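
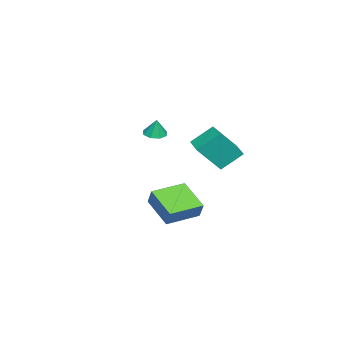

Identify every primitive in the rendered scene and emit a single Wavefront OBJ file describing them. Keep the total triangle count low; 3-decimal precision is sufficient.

v 1.763 1.832 -2.531
v 2.182 2.19 -1.556
v 2.896 3.278 -3.549
v 3.315 3.636 -2.574
v 3.325 0.484 -2.706
v 3.744 0.842 -1.731
v 4.458 1.93 -3.724
v 4.877 2.288 -2.749
v -3.66 -1.593 -0.367
v -3.151 -1.102 -0.547
v -3.44 -1.407 0.767
v -3.657 -0.873 -0.486
v -4.165 -1.066 -0.356
v -4.377 -1.568 -0.232
v -4.169 -2.085 -0.187
v -3.663 -2.314 -0.248
v -3.155 -2.12 -0.378
v -2.943 -1.619 -0.502
v -1.243 1.358 0.187
v -1.879 2.469 1.275
v -2.091 2.494 -1.469
v -2.727 3.605 -0.381
v -0.033 2.135 0.101
v -0.669 3.246 1.189
v -0.881 3.271 -1.555
v -1.517 4.382 -0.467
f 2 4 1
f 5 2 1
f 1 4 3
f 3 5 1
f 2 8 4
f 6 2 5
f 6 8 2
f 4 8 3
f 7 5 3
f 3 8 7
f 7 6 5
f 8 6 7
f 10 9 12
f 10 12 11
f 12 9 13
f 12 13 11
f 13 9 14
f 13 14 11
f 14 9 15
f 14 15 11
f 15 9 16
f 15 16 11
f 16 9 17
f 16 17 11
f 17 9 18
f 17 18 11
f 18 9 10
f 18 10 11
f 20 22 19
f 23 20 19
f 19 22 21
f 21 23 19
f 20 26 22
f 24 20 23
f 24 26 20
f 22 26 21
f 25 23 21
f 21 26 25
f 25 24 23
f 26 24 25



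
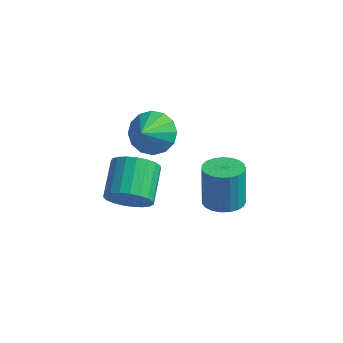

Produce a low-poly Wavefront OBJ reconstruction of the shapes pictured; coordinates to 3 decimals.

v 1.491 -0.162 -0.614
v 2.181 -0.504 -0.442
v 1.98 -0.1 1.166
v 1.289 0.242 0.994
v 2.273 -0.196 -0.508
v 2.072 0.208 1.1
v 2.229 0.119 -0.592
v 2.028 0.523 1.016
v 2.057 0.385 -0.68
v 1.856 0.789 0.928
v 1.788 0.556 -0.757
v 1.586 0.96 0.851
v 1.467 0.603 -0.809
v 1.266 1.007 0.799
v 1.15 0.518 -0.827
v 0.949 0.922 0.78
v 0.892 0.315 -0.809
v 0.691 0.719 0.799
v 0.738 0.03 -0.756
v 0.537 0.434 0.851
v 0.713 -0.288 -0.679
v 0.512 0.116 0.928
v 0.824 -0.585 -0.591
v 0.623 -0.181 1.017
v 1.049 -0.808 -0.507
v 0.848 -0.404 1.101
v 1.351 -0.92 -0.441
v 1.15 -0.516 1.167
v 1.677 -0.901 -0.405
v 1.476 -0.497 1.203
v 1.971 -0.754 -0.405
v 1.77 -0.35 1.203
v -1.395 -1.985 0.051
v -1.056 -1.564 -0.681
v -1.407 -0.173 -0.043
v -1.745 -0.595 0.689
v -1.419 -1.611 -0.778
v -1.77 -0.22 -0.14
v -1.777 -1.723 -0.732
v -2.128 -0.332 -0.094
v -2.07 -1.88 -0.55
v -2.421 -0.489 0.088
v -2.245 -2.055 -0.264
v -2.596 -0.665 0.374
v -2.274 -2.219 0.076
v -2.625 -0.828 0.714
v -2.15 -2.342 0.412
v -2.501 -0.951 1.05
v -1.896 -2.403 0.685
v -2.247 -1.012 1.323
v -1.555 -2.392 0.849
v -1.906 -1.001 1.487
v -1.186 -2.311 0.875
v -1.537 -0.92 1.513
v -0.854 -2.173 0.758
v -1.205 -0.783 1.396
v -0.615 -2.004 0.519
v -0.965 -0.613 1.157
v -0.51 -1.83 0.199
v -0.861 -0.44 0.837
v -0.559 -1.684 -0.146
v -0.91 -0.293 0.492
v -0.752 -1.59 -0.458
v -1.103 -0.199 0.18
v -2.773 3.025 -1.409
v -1.811 2.899 -1.548
v -2.767 1.995 -0.431
v -1.847 3.247 -1.181
v -2.13 3.536 -0.875
v -2.586 3.688 -0.713
v -3.092 3.662 -0.737
v -3.513 3.465 -0.941
v -3.735 3.15 -1.27
v -3.7 2.802 -1.637
v -3.416 2.513 -1.943
v -2.96 2.361 -2.106
v -2.454 2.387 -2.082
v -2.034 2.584 -1.878
f 2 1 5
f 2 5 3
f 3 5 6
f 3 6 4
f 5 1 7
f 5 7 6
f 6 7 8
f 6 8 4
f 7 1 9
f 7 9 8
f 8 9 10
f 8 10 4
f 9 1 11
f 9 11 10
f 10 11 12
f 10 12 4
f 11 1 13
f 11 13 12
f 12 13 14
f 12 14 4
f 13 1 15
f 13 15 14
f 14 15 16
f 14 16 4
f 15 1 17
f 15 17 16
f 16 17 18
f 16 18 4
f 17 1 19
f 17 19 18
f 18 19 20
f 18 20 4
f 19 1 21
f 19 21 20
f 20 21 22
f 20 22 4
f 21 1 23
f 21 23 22
f 22 23 24
f 22 24 4
f 23 1 25
f 23 25 24
f 24 25 26
f 24 26 4
f 25 1 27
f 25 27 26
f 26 27 28
f 26 28 4
f 27 1 29
f 27 29 28
f 28 29 30
f 28 30 4
f 29 1 31
f 29 31 30
f 30 31 32
f 30 32 4
f 31 1 2
f 31 2 32
f 32 2 3
f 32 3 4
f 34 33 37
f 34 37 35
f 35 37 38
f 35 38 36
f 37 33 39
f 37 39 38
f 38 39 40
f 38 40 36
f 39 33 41
f 39 41 40
f 40 41 42
f 40 42 36
f 41 33 43
f 41 43 42
f 42 43 44
f 42 44 36
f 43 33 45
f 43 45 44
f 44 45 46
f 44 46 36
f 45 33 47
f 45 47 46
f 46 47 48
f 46 48 36
f 47 33 49
f 47 49 48
f 48 49 50
f 48 50 36
f 49 33 51
f 49 51 50
f 50 51 52
f 50 52 36
f 51 33 53
f 51 53 52
f 52 53 54
f 52 54 36
f 53 33 55
f 53 55 54
f 54 55 56
f 54 56 36
f 55 33 57
f 55 57 56
f 56 57 58
f 56 58 36
f 57 33 59
f 57 59 58
f 58 59 60
f 58 60 36
f 59 33 61
f 59 61 60
f 60 61 62
f 60 62 36
f 61 33 63
f 61 63 62
f 62 63 64
f 62 64 36
f 63 33 34
f 63 34 64
f 64 34 35
f 64 35 36
f 66 65 68
f 66 68 67
f 68 65 69
f 68 69 67
f 69 65 70
f 69 70 67
f 70 65 71
f 70 71 67
f 71 65 72
f 71 72 67
f 72 65 73
f 72 73 67
f 73 65 74
f 73 74 67
f 74 65 75
f 74 75 67
f 75 65 76
f 75 76 67
f 76 65 77
f 76 77 67
f 77 65 78
f 77 78 67
f 78 65 66
f 78 66 67



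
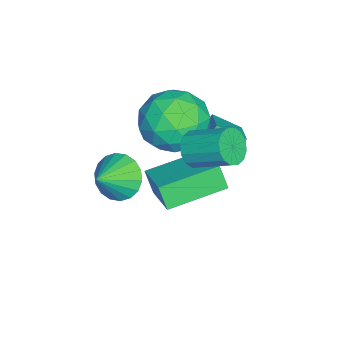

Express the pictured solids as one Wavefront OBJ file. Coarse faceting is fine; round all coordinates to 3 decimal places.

v -2.871 -0.141 0.304
v -2.79 -1.007 0.817
v -1.936 0.206 0.743
v -1.855 -0.661 1.256
v -2.445 -0.479 -0.336
v -2.364 -1.346 0.177
v -1.51 -0.133 0.103
v -1.429 -0.999 0.616
v -2.339 -0.864 -1.521
v -2.549 -1.179 -0.738
v -1.124 -0.129 -0.899
v -1.334 -0.444 -0.116
v -1.246 -2.396 -1.844
v -1.456 -2.711 -1.061
v -0.031 -1.661 -1.222
v -0.241 -1.976 -0.439
v 0.963 -2.812 1.093
v 1.396 -2.934 0.456
v 1.817 -3.188 1.747
v 1.475 -2.607 0.542
v 1.452 -2.32 0.736
v 1.332 -2.131 1.002
v 1.139 -2.077 1.285
v 0.911 -2.168 1.53
v 0.693 -2.387 1.689
v 0.529 -2.69 1.73
v 0.45 -3.017 1.644
v 0.473 -3.304 1.45
v 0.593 -3.493 1.184
v 0.786 -3.547 0.901
v 1.014 -3.456 0.656
v 1.232 -3.237 0.497
v -0.586 -1.018 1.298
v -0.056 -0.946 0.965
v 0.216 0.21 1.648
v -0.314 0.138 1.982
v -0.286 -0.79 0.794
v -0.013 0.365 1.477
v -0.596 -0.696 0.757
v -0.323 0.46 1.44
v -0.903 -0.688 0.866
v -0.631 0.468 1.549
v -1.126 -0.768 1.09
v -0.853 0.388 1.773
v -1.204 -0.915 1.37
v -0.931 0.241 2.054
v -1.116 -1.09 1.632
v -0.844 0.066 2.315
v -0.887 -1.245 1.803
v -0.614 -0.09 2.486
v -0.577 -1.34 1.84
v -0.304 -0.184 2.523
v -0.269 -1.348 1.731
v 0.003 -0.192 2.414
v -0.047 -1.268 1.507
v 0.226 -0.112 2.19
v 0.031 -1.121 1.226
v 0.304 0.035 1.91
v -2.415 -1.158 1.726
v -1.476 -0.902 1.122
v -2.244 -2.938 1.238
v -1.305 -2.682 0.634
v -1.283 -2.625 1.778
v -1.388 -1.525 2.08
v -2.332 -2.315 0.28
v -2.437 -1.215 0.582
v -1.424 -1.617 0.228
v -0.776 -1.809 1.153
v -2.944 -2.031 1.207
v -2.296 -2.223 2.132
v -1.96 -0.873 1.467
v -1.76 -2.967 0.893
v -1.746 -2.933 1.566
v -1.194 -2.783 1.21
v -1.909 -1.239 2.03
v -1.357 -1.089 1.674
v -1.243 -2.102 2.06
v -2.363 -2.751 0.686
v -1.811 -2.601 0.33
v -2.526 -1.057 1.15
v -1.974 -0.907 0.794
v -2.477 -1.738 0.3
v -1.378 -1.143 0.586
v -1.278 -2.19 0.299
v -1.881 -1.975 0.092
v -1.943 -1.328 0.269
v -0.997 -1.256 1.13
v -0.897 -2.303 0.843
v -0.884 -2.269 1.516
v -0.946 -1.622 1.693
v -0.967 -1.677 0.605
v -2.823 -1.537 1.517
v -2.723 -2.584 1.23
v -2.774 -2.218 0.667
v -2.836 -1.571 0.844
v -2.442 -1.65 2.061
v -2.342 -2.697 1.774
v -1.777 -2.512 2.091
v -1.839 -1.865 2.268
v -2.753 -2.163 1.755
f 2 4 1
f 5 2 1
f 1 4 3
f 3 5 1
f 2 8 4
f 6 2 5
f 6 8 2
f 4 8 3
f 7 5 3
f 3 8 7
f 7 6 5
f 8 6 7
f 10 12 9
f 13 10 9
f 9 12 11
f 11 13 9
f 10 16 12
f 14 10 13
f 14 16 10
f 12 16 11
f 15 13 11
f 11 16 15
f 15 14 13
f 16 14 15
f 18 17 20
f 18 20 19
f 20 17 21
f 20 21 19
f 21 17 22
f 21 22 19
f 22 17 23
f 22 23 19
f 23 17 24
f 23 24 19
f 24 17 25
f 24 25 19
f 25 17 26
f 25 26 19
f 26 17 27
f 26 27 19
f 27 17 28
f 27 28 19
f 28 17 29
f 28 29 19
f 29 17 30
f 29 30 19
f 30 17 31
f 30 31 19
f 31 17 32
f 31 32 19
f 32 17 18
f 32 18 19
f 34 33 37
f 34 37 35
f 35 37 38
f 35 38 36
f 37 33 39
f 37 39 38
f 38 39 40
f 38 40 36
f 39 33 41
f 39 41 40
f 40 41 42
f 40 42 36
f 41 33 43
f 41 43 42
f 42 43 44
f 42 44 36
f 43 33 45
f 43 45 44
f 44 45 46
f 44 46 36
f 45 33 47
f 45 47 46
f 46 47 48
f 46 48 36
f 47 33 49
f 47 49 48
f 48 49 50
f 48 50 36
f 49 33 51
f 49 51 50
f 50 51 52
f 50 52 36
f 51 33 53
f 51 53 52
f 52 53 54
f 52 54 36
f 53 33 55
f 53 55 54
f 54 55 56
f 54 56 36
f 55 33 57
f 55 57 56
f 56 57 58
f 56 58 36
f 57 33 34
f 57 34 58
f 58 34 35
f 58 35 36
f 59 96 75
f 96 70 99
f 75 99 64
f 96 99 75
f 59 75 71
f 75 64 76
f 71 76 60
f 75 76 71
f 59 71 80
f 71 60 81
f 80 81 66
f 71 81 80
f 59 80 92
f 80 66 95
f 92 95 69
f 80 95 92
f 59 92 96
f 92 69 100
f 96 100 70
f 92 100 96
f 60 76 87
f 76 64 90
f 87 90 68
f 76 90 87
f 64 99 77
f 99 70 98
f 77 98 63
f 99 98 77
f 70 100 97
f 100 69 93
f 97 93 61
f 100 93 97
f 69 95 94
f 95 66 82
f 94 82 65
f 95 82 94
f 66 81 86
f 81 60 83
f 86 83 67
f 81 83 86
f 62 88 74
f 88 68 89
f 74 89 63
f 88 89 74
f 62 74 72
f 74 63 73
f 72 73 61
f 74 73 72
f 62 72 79
f 72 61 78
f 79 78 65
f 72 78 79
f 62 79 84
f 79 65 85
f 84 85 67
f 79 85 84
f 62 84 88
f 84 67 91
f 88 91 68
f 84 91 88
f 63 89 77
f 89 68 90
f 77 90 64
f 89 90 77
f 61 73 97
f 73 63 98
f 97 98 70
f 73 98 97
f 65 78 94
f 78 61 93
f 94 93 69
f 78 93 94
f 67 85 86
f 85 65 82
f 86 82 66
f 85 82 86
f 68 91 87
f 91 67 83
f 87 83 60
f 91 83 87



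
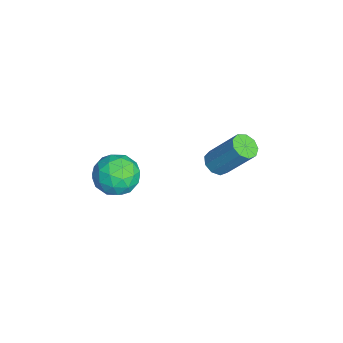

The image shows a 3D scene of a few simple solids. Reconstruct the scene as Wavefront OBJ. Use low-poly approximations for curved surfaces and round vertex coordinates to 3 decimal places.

v -0.338 -1.292 0.464
v 0.158 -1.625 -0.113
v -0.958 -2.475 0.613
v -0.462 -2.808 0.036
v -0.151 -2.586 0.774
v 0.232 -1.855 0.682
v -1.032 -2.245 -0.182
v -0.649 -1.514 -0.274
v -0.27 -2.214 -0.512
v 0.274 -2.425 0.079
v -1.074 -1.675 0.421
v -0.53 -1.886 1.012
v -0.035 -1.355 0.162
v -0.765 -2.745 0.338
v -0.582 -2.615 0.771
v -0.29 -2.811 0.433
v 0.008 -1.49 0.629
v 0.3 -1.686 0.291
v 0.118 -2.251 0.812
v -1.1 -2.414 0.209
v -0.808 -2.61 -0.129
v -0.51 -1.289 0.067
v -0.218 -1.485 -0.271
v -0.918 -1.849 -0.312
v 0.004 -1.897 -0.411
v -0.36 -2.592 -0.323
v -0.695 -2.261 -0.452
v -0.47 -1.831 -0.506
v 0.324 -2.021 -0.064
v -0.04 -2.716 0.024
v 0.142 -2.586 0.458
v 0.368 -2.156 0.403
v 0.072 -2.367 -0.298
v -0.76 -1.384 0.476
v -1.124 -2.079 0.564
v -1.168 -1.944 0.097
v -0.942 -1.514 0.042
v -0.44 -1.508 0.823
v -0.804 -2.203 0.911
v -0.33 -2.269 1.006
v -0.105 -1.839 0.952
v -0.872 -1.733 0.798
v -1.95 1.281 -0.956
v -1.702 0.877 -0.768
v -1.282 1.755 0.564
v -1.53 2.159 0.376
v -1.486 1.069 -0.963
v -1.066 1.948 0.369
v -1.487 1.361 -1.155
v -1.067 2.239 0.178
v -1.704 1.615 -1.254
v -1.285 2.493 0.079
v -2.037 1.712 -1.213
v -1.618 2.591 0.119
v -2.329 1.608 -1.053
v -1.909 2.487 0.28
v -2.443 1.351 -0.847
v -2.024 2.229 0.485
v -2.326 1.06 -0.692
v -1.907 1.939 0.64
v -2.034 0.873 -0.661
v -1.614 1.752 0.671
f 1 38 17
f 38 12 41
f 17 41 6
f 38 41 17
f 1 17 13
f 17 6 18
f 13 18 2
f 17 18 13
f 1 13 22
f 13 2 23
f 22 23 8
f 13 23 22
f 1 22 34
f 22 8 37
f 34 37 11
f 22 37 34
f 1 34 38
f 34 11 42
f 38 42 12
f 34 42 38
f 2 18 29
f 18 6 32
f 29 32 10
f 18 32 29
f 6 41 19
f 41 12 40
f 19 40 5
f 41 40 19
f 12 42 39
f 42 11 35
f 39 35 3
f 42 35 39
f 11 37 36
f 37 8 24
f 36 24 7
f 37 24 36
f 8 23 28
f 23 2 25
f 28 25 9
f 23 25 28
f 4 30 16
f 30 10 31
f 16 31 5
f 30 31 16
f 4 16 14
f 16 5 15
f 14 15 3
f 16 15 14
f 4 14 21
f 14 3 20
f 21 20 7
f 14 20 21
f 4 21 26
f 21 7 27
f 26 27 9
f 21 27 26
f 4 26 30
f 26 9 33
f 30 33 10
f 26 33 30
f 5 31 19
f 31 10 32
f 19 32 6
f 31 32 19
f 3 15 39
f 15 5 40
f 39 40 12
f 15 40 39
f 7 20 36
f 20 3 35
f 36 35 11
f 20 35 36
f 9 27 28
f 27 7 24
f 28 24 8
f 27 24 28
f 10 33 29
f 33 9 25
f 29 25 2
f 33 25 29
f 44 43 47
f 44 47 45
f 45 47 48
f 45 48 46
f 47 43 49
f 47 49 48
f 48 49 50
f 48 50 46
f 49 43 51
f 49 51 50
f 50 51 52
f 50 52 46
f 51 43 53
f 51 53 52
f 52 53 54
f 52 54 46
f 53 43 55
f 53 55 54
f 54 55 56
f 54 56 46
f 55 43 57
f 55 57 56
f 56 57 58
f 56 58 46
f 57 43 59
f 57 59 58
f 58 59 60
f 58 60 46
f 59 43 61
f 59 61 60
f 60 61 62
f 60 62 46
f 61 43 44
f 61 44 62
f 62 44 45
f 62 45 46



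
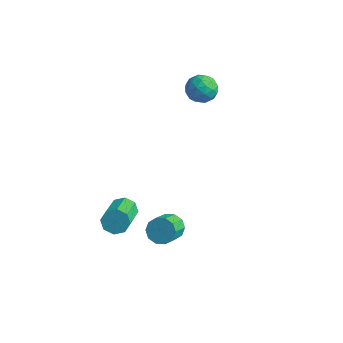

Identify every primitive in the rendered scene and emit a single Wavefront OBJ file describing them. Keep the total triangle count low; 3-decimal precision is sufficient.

v -1.086 -1.768 -2.979
v -0.574 -1.739 -3.395
v 0.377 -3.323 -2.337
v -0.134 -3.352 -1.921
v -0.515 -1.436 -2.995
v 0.436 -3.02 -1.937
v -0.791 -1.328 -2.586
v 0.161 -2.912 -1.527
v -1.239 -1.477 -2.407
v -0.287 -3.062 -1.348
v -1.597 -1.797 -2.563
v -0.646 -3.381 -1.505
v -1.656 -2.1 -2.963
v -0.705 -3.684 -1.905
v -1.381 -2.208 -3.373
v -0.429 -3.792 -2.314
v -0.933 -2.058 -3.552
v 0.019 -3.643 -2.493
v -0.819 3.211 3.099
v -0.18 3.327 2.651
v -0.48 1.993 3.269
v 0.159 2.109 2.821
v 0.108 2.448 3.531
v -0.101 3.201 3.426
v -0.559 2.119 2.494
v -0.768 2.872 2.389
v -0.019 2.652 2.277
v 0.393 2.855 2.918
v -1.053 2.465 3.002
v -0.641 2.668 3.643
v -0.529 3.376 2.86
v -0.131 1.944 3.06
v -0.16 2.144 3.477
v 0.215 2.212 3.214
v -0.483 3.302 3.316
v -0.108 3.37 3.052
v 0.062 2.854 3.569
v -0.552 1.95 2.868
v -0.177 2.018 2.604
v -0.875 3.108 2.706
v -0.5 3.176 2.443
v -0.722 2.466 2.351
v -0.059 3.047 2.377
v 0.14 2.331 2.477
v -0.282 2.337 2.285
v -0.405 2.779 2.223
v 0.183 3.167 2.754
v 0.382 2.451 2.853
v 0.353 2.651 3.271
v 0.229 3.093 3.209
v 0.277 2.77 2.534
v -1.042 2.869 3.067
v -0.843 2.153 3.166
v -0.889 2.227 2.711
v -1.013 2.669 2.649
v -0.8 2.989 3.443
v -0.601 2.273 3.543
v -0.255 2.541 3.697
v -0.378 2.983 3.635
v -0.937 2.55 3.386
v 1.955 -2.203 -1.79
v 2.551 -1.923 -1.667
v 2.86 -2.896 -0.946
v 2.265 -3.177 -1.07
v 2.286 -1.792 -1.377
v 2.595 -2.766 -0.656
v 1.894 -1.819 -1.245
v 2.204 -2.792 -0.524
v 1.526 -1.992 -1.321
v 1.835 -2.966 -0.6
v 1.322 -2.246 -1.577
v 1.631 -3.22 -0.856
v 1.36 -2.484 -1.914
v 1.669 -3.457 -1.193
v 1.625 -2.614 -2.204
v 1.934 -3.588 -1.483
v 2.016 -2.588 -2.336
v 2.326 -3.561 -1.615
v 2.385 -2.414 -2.26
v 2.694 -3.388 -1.539
v 2.589 -2.16 -2.004
v 2.898 -3.134 -1.283
f 2 1 5
f 2 5 3
f 3 5 6
f 3 6 4
f 5 1 7
f 5 7 6
f 6 7 8
f 6 8 4
f 7 1 9
f 7 9 8
f 8 9 10
f 8 10 4
f 9 1 11
f 9 11 10
f 10 11 12
f 10 12 4
f 11 1 13
f 11 13 12
f 12 13 14
f 12 14 4
f 13 1 15
f 13 15 14
f 14 15 16
f 14 16 4
f 15 1 17
f 15 17 16
f 16 17 18
f 16 18 4
f 17 1 2
f 17 2 18
f 18 2 3
f 18 3 4
f 19 56 35
f 56 30 59
f 35 59 24
f 56 59 35
f 19 35 31
f 35 24 36
f 31 36 20
f 35 36 31
f 19 31 40
f 31 20 41
f 40 41 26
f 31 41 40
f 19 40 52
f 40 26 55
f 52 55 29
f 40 55 52
f 19 52 56
f 52 29 60
f 56 60 30
f 52 60 56
f 20 36 47
f 36 24 50
f 47 50 28
f 36 50 47
f 24 59 37
f 59 30 58
f 37 58 23
f 59 58 37
f 30 60 57
f 60 29 53
f 57 53 21
f 60 53 57
f 29 55 54
f 55 26 42
f 54 42 25
f 55 42 54
f 26 41 46
f 41 20 43
f 46 43 27
f 41 43 46
f 22 48 34
f 48 28 49
f 34 49 23
f 48 49 34
f 22 34 32
f 34 23 33
f 32 33 21
f 34 33 32
f 22 32 39
f 32 21 38
f 39 38 25
f 32 38 39
f 22 39 44
f 39 25 45
f 44 45 27
f 39 45 44
f 22 44 48
f 44 27 51
f 48 51 28
f 44 51 48
f 23 49 37
f 49 28 50
f 37 50 24
f 49 50 37
f 21 33 57
f 33 23 58
f 57 58 30
f 33 58 57
f 25 38 54
f 38 21 53
f 54 53 29
f 38 53 54
f 27 45 46
f 45 25 42
f 46 42 26
f 45 42 46
f 28 51 47
f 51 27 43
f 47 43 20
f 51 43 47
f 62 61 65
f 62 65 63
f 63 65 66
f 63 66 64
f 65 61 67
f 65 67 66
f 66 67 68
f 66 68 64
f 67 61 69
f 67 69 68
f 68 69 70
f 68 70 64
f 69 61 71
f 69 71 70
f 70 71 72
f 70 72 64
f 71 61 73
f 71 73 72
f 72 73 74
f 72 74 64
f 73 61 75
f 73 75 74
f 74 75 76
f 74 76 64
f 75 61 77
f 75 77 76
f 76 77 78
f 76 78 64
f 77 61 79
f 77 79 78
f 78 79 80
f 78 80 64
f 79 61 81
f 79 81 80
f 80 81 82
f 80 82 64
f 81 61 62
f 81 62 82
f 82 62 63
f 82 63 64



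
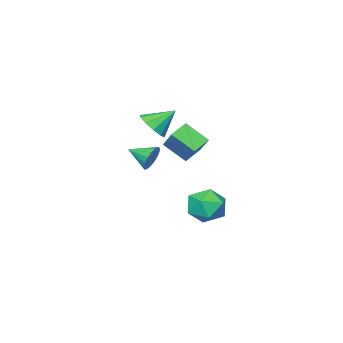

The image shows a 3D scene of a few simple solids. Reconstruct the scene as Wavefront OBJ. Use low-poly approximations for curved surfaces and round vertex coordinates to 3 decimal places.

v -2.36 -3.3 0.368
v -1.857 -3.327 -0.317
v -1.82 -4.56 0.812
v -1.633 -3.132 -0.039
v -1.575 -2.977 0.333
v -1.697 -2.895 0.712
v -1.971 -2.906 1.013
v -2.334 -3.008 1.166
v -2.703 -3.177 1.136
v -2.993 -3.374 0.93
v -3.139 -3.554 0.596
v -3.106 -3.676 0.209
v -2.902 -3.712 -0.141
v -2.574 -3.654 -0.375
v -2.197 -3.515 -0.438
v -0.606 0.537 3.692
v 0.088 1.89 4.944
v -1.098 1.663 2.748
v -0.405 3.016 4
v 0.345 0.524 3.18
v 1.038 1.877 4.432
v -0.148 1.65 2.236
v 0.546 3.003 3.488
v -4.652 -0.091 -2.264
v -3.723 0.689 -2.061
v -3.377 -1.409 -3.039
v -2.448 -0.629 -2.836
v -3.019 -1.165 -1.888
v -3.807 -0.351 -1.409
v -3.293 -0.369 -3.691
v -4.081 0.445 -3.212
v -2.883 0.517 -2.943
v -2.713 0.025 -1.828
v -4.387 -0.745 -3.272
v -4.217 -1.237 -2.157
v -2.833 -3.788 2.457
v -2.205 -3.017 2.563
v -3.867 -3.092 3.523
v -2.593 -2.886 2.1
v -3.072 -3.099 1.774
v -3.46 -3.575 1.709
v -3.609 -4.133 1.929
v -3.461 -4.559 2.352
v -3.073 -4.691 2.814
v -2.594 -4.478 3.141
v -2.205 -4.002 3.206
v -2.057 -3.444 2.986
f 2 1 4
f 2 4 3
f 4 1 5
f 4 5 3
f 5 1 6
f 5 6 3
f 6 1 7
f 6 7 3
f 7 1 8
f 7 8 3
f 8 1 9
f 8 9 3
f 9 1 10
f 9 10 3
f 10 1 11
f 10 11 3
f 11 1 12
f 11 12 3
f 12 1 13
f 12 13 3
f 13 1 14
f 13 14 3
f 14 1 15
f 14 15 3
f 15 1 2
f 15 2 3
f 17 19 16
f 20 17 16
f 16 19 18
f 18 20 16
f 17 23 19
f 21 17 20
f 21 23 17
f 19 23 18
f 22 20 18
f 18 23 22
f 22 21 20
f 23 21 22
f 24 35 29
f 24 29 25
f 24 25 31
f 24 31 34
f 24 34 35
f 25 29 33
f 29 35 28
f 35 34 26
f 34 31 30
f 31 25 32
f 27 33 28
f 27 28 26
f 27 26 30
f 27 30 32
f 27 32 33
f 28 33 29
f 26 28 35
f 30 26 34
f 32 30 31
f 33 32 25
f 37 36 39
f 37 39 38
f 39 36 40
f 39 40 38
f 40 36 41
f 40 41 38
f 41 36 42
f 41 42 38
f 42 36 43
f 42 43 38
f 43 36 44
f 43 44 38
f 44 36 45
f 44 45 38
f 45 36 46
f 45 46 38
f 46 36 47
f 46 47 38
f 47 36 37
f 47 37 38



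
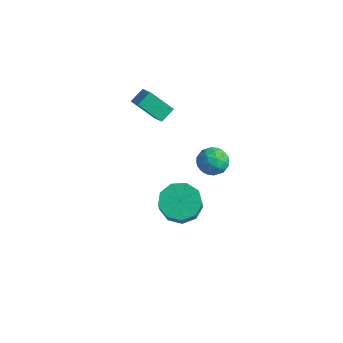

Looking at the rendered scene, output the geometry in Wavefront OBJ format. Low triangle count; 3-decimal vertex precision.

v 1.238 -1.364 -2.447
v 2.211 -1.282 -2.931
v 3.115 -2.254 -1.277
v 2.142 -2.336 -0.793
v 2.085 -0.681 -2.508
v 2.989 -1.653 -0.855
v 1.563 -0.399 -2.057
v 2.466 -1.371 -0.404
v 0.888 -0.569 -1.788
v 1.792 -1.541 -0.135
v 0.378 -1.111 -1.827
v 1.281 -2.083 -0.174
v 0.27 -1.771 -2.156
v 1.173 -2.743 -0.503
v 0.615 -2.241 -2.621
v 1.519 -3.213 -0.968
v 1.252 -2.3 -3.004
v 2.155 -3.272 -1.351
v 1.882 -1.922 -3.127
v 2.786 -2.894 -1.473
v -1.932 -1.651 3.954
v -1.015 -2.034 4.513
v -1.901 -0.861 4.444
v -0.984 -1.244 5.003
v -0.976 -0.996 2.837
v -0.059 -1.379 3.396
v -0.945 -0.206 3.327
v -0.028 -0.589 3.886
v 2.884 -1.647 3.055
v 3.39 -1.074 3.405
v 3.97 -2.326 2.595
v 4.476 -1.753 2.945
v 4.031 -2.275 3.432
v 3.359 -1.855 3.716
v 4.001 -1.545 2.284
v 3.329 -1.125 2.568
v 4.08 -1.011 2.929
v 4.099 -1.462 3.639
v 3.261 -1.938 2.361
v 3.28 -2.389 3.071
v 3.041 -1.301 3.27
v 4.319 -2.099 2.73
v 4.057 -2.406 3.016
v 4.354 -2.069 3.222
v 3.024 -1.76 3.453
v 3.321 -1.423 3.659
v 3.698 -2.129 3.675
v 4.039 -1.977 2.341
v 4.336 -1.64 2.547
v 3.006 -1.331 2.778
v 3.303 -0.994 2.984
v 3.662 -1.271 2.325
v 3.745 -0.927 3.196
v 4.383 -1.326 2.926
v 4.104 -1.204 2.537
v 3.709 -0.957 2.704
v 3.756 -1.192 3.614
v 4.394 -1.591 3.343
v 4.133 -1.898 3.629
v 3.738 -1.651 3.796
v 4.162 -1.155 3.333
v 2.966 -1.809 2.657
v 3.604 -2.208 2.386
v 3.622 -1.749 2.204
v 3.227 -1.502 2.371
v 2.977 -2.074 3.074
v 3.615 -2.473 2.804
v 3.651 -2.443 3.296
v 3.256 -2.196 3.463
v 3.198 -2.245 2.667
f 2 1 5
f 2 5 3
f 3 5 6
f 3 6 4
f 5 1 7
f 5 7 6
f 6 7 8
f 6 8 4
f 7 1 9
f 7 9 8
f 8 9 10
f 8 10 4
f 9 1 11
f 9 11 10
f 10 11 12
f 10 12 4
f 11 1 13
f 11 13 12
f 12 13 14
f 12 14 4
f 13 1 15
f 13 15 14
f 14 15 16
f 14 16 4
f 15 1 17
f 15 17 16
f 16 17 18
f 16 18 4
f 17 1 19
f 17 19 18
f 18 19 20
f 18 20 4
f 19 1 2
f 19 2 20
f 20 2 3
f 20 3 4
f 22 24 21
f 25 22 21
f 21 24 23
f 23 25 21
f 22 28 24
f 26 22 25
f 26 28 22
f 24 28 23
f 27 25 23
f 23 28 27
f 27 26 25
f 28 26 27
f 29 66 45
f 66 40 69
f 45 69 34
f 66 69 45
f 29 45 41
f 45 34 46
f 41 46 30
f 45 46 41
f 29 41 50
f 41 30 51
f 50 51 36
f 41 51 50
f 29 50 62
f 50 36 65
f 62 65 39
f 50 65 62
f 29 62 66
f 62 39 70
f 66 70 40
f 62 70 66
f 30 46 57
f 46 34 60
f 57 60 38
f 46 60 57
f 34 69 47
f 69 40 68
f 47 68 33
f 69 68 47
f 40 70 67
f 70 39 63
f 67 63 31
f 70 63 67
f 39 65 64
f 65 36 52
f 64 52 35
f 65 52 64
f 36 51 56
f 51 30 53
f 56 53 37
f 51 53 56
f 32 58 44
f 58 38 59
f 44 59 33
f 58 59 44
f 32 44 42
f 44 33 43
f 42 43 31
f 44 43 42
f 32 42 49
f 42 31 48
f 49 48 35
f 42 48 49
f 32 49 54
f 49 35 55
f 54 55 37
f 49 55 54
f 32 54 58
f 54 37 61
f 58 61 38
f 54 61 58
f 33 59 47
f 59 38 60
f 47 60 34
f 59 60 47
f 31 43 67
f 43 33 68
f 67 68 40
f 43 68 67
f 35 48 64
f 48 31 63
f 64 63 39
f 48 63 64
f 37 55 56
f 55 35 52
f 56 52 36
f 55 52 56
f 38 61 57
f 61 37 53
f 57 53 30
f 61 53 57



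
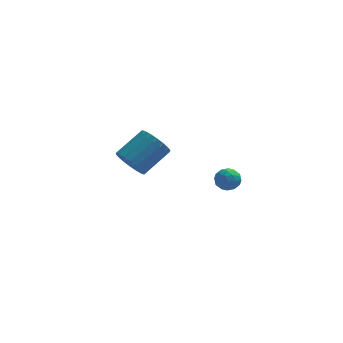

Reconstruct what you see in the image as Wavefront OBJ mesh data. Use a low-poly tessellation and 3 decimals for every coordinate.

v -4.597 3.156 0.73
v -4.046 3.29 -0.093
v -2.711 4.299 0.966
v -3.263 4.164 1.79
v -4.313 3.646 -0.094
v -2.979 4.654 0.965
v -4.637 3.904 0.068
v -3.303 4.913 1.127
v -4.954 4.014 0.362
v -3.619 5.023 1.421
v -5.199 3.954 0.728
v -3.864 4.963 1.787
v -5.325 3.736 1.095
v -3.991 4.745 2.154
v -5.307 3.403 1.39
v -3.973 4.412 2.449
v -5.149 3.021 1.554
v -3.814 4.03 2.613
v -4.881 2.666 1.555
v -3.547 3.674 2.614
v -4.557 2.407 1.393
v -3.223 3.416 2.452
v -4.241 2.297 1.099
v -2.906 3.306 2.158
v -3.996 2.357 0.733
v -2.661 3.366 1.792
v -3.869 2.575 0.366
v -2.535 3.584 1.425
v -3.887 2.908 0.071
v -2.553 3.917 1.13
v -0.471 -2.558 3.655
v -0.091 -2.032 3.408
v 0.291 -3.288 3.272
v 0.671 -2.762 3.025
v 0.61 -2.855 3.71
v 0.139 -2.403 3.947
v 0.061 -2.917 2.733
v -0.41 -2.465 2.97
v 0.237 -2.254 2.838
v 0.577 -2.216 3.442
v -0.377 -3.104 3.238
v -0.037 -3.066 3.842
v -0.348 -2.231 3.565
v 0.548 -3.089 3.115
v 0.512 -3.144 3.518
v 0.736 -2.835 3.373
v -0.213 -2.449 3.882
v 0.011 -2.14 3.736
v 0.423 -2.624 3.914
v 0.189 -3.18 2.944
v 0.413 -2.871 2.798
v -0.536 -2.485 3.307
v -0.312 -2.176 3.162
v -0.223 -2.696 2.766
v 0.068 -2.052 3.085
v 0.516 -2.482 2.86
v 0.158 -2.572 2.688
v -0.119 -2.307 2.827
v 0.268 -2.03 3.44
v 0.716 -2.459 3.215
v 0.68 -2.513 3.618
v 0.404 -2.248 3.757
v 0.461 -2.16 3.105
v -0.516 -2.861 3.465
v -0.068 -3.29 3.24
v -0.204 -3.072 2.923
v -0.48 -2.807 3.062
v -0.316 -2.838 3.82
v 0.132 -3.268 3.595
v 0.319 -3.013 3.853
v 0.042 -2.748 3.992
v -0.261 -3.16 3.575
f 2 1 5
f 2 5 3
f 3 5 6
f 3 6 4
f 5 1 7
f 5 7 6
f 6 7 8
f 6 8 4
f 7 1 9
f 7 9 8
f 8 9 10
f 8 10 4
f 9 1 11
f 9 11 10
f 10 11 12
f 10 12 4
f 11 1 13
f 11 13 12
f 12 13 14
f 12 14 4
f 13 1 15
f 13 15 14
f 14 15 16
f 14 16 4
f 15 1 17
f 15 17 16
f 16 17 18
f 16 18 4
f 17 1 19
f 17 19 18
f 18 19 20
f 18 20 4
f 19 1 21
f 19 21 20
f 20 21 22
f 20 22 4
f 21 1 23
f 21 23 22
f 22 23 24
f 22 24 4
f 23 1 25
f 23 25 24
f 24 25 26
f 24 26 4
f 25 1 27
f 25 27 26
f 26 27 28
f 26 28 4
f 27 1 29
f 27 29 28
f 28 29 30
f 28 30 4
f 29 1 2
f 29 2 30
f 30 2 3
f 30 3 4
f 31 68 47
f 68 42 71
f 47 71 36
f 68 71 47
f 31 47 43
f 47 36 48
f 43 48 32
f 47 48 43
f 31 43 52
f 43 32 53
f 52 53 38
f 43 53 52
f 31 52 64
f 52 38 67
f 64 67 41
f 52 67 64
f 31 64 68
f 64 41 72
f 68 72 42
f 64 72 68
f 32 48 59
f 48 36 62
f 59 62 40
f 48 62 59
f 36 71 49
f 71 42 70
f 49 70 35
f 71 70 49
f 42 72 69
f 72 41 65
f 69 65 33
f 72 65 69
f 41 67 66
f 67 38 54
f 66 54 37
f 67 54 66
f 38 53 58
f 53 32 55
f 58 55 39
f 53 55 58
f 34 60 46
f 60 40 61
f 46 61 35
f 60 61 46
f 34 46 44
f 46 35 45
f 44 45 33
f 46 45 44
f 34 44 51
f 44 33 50
f 51 50 37
f 44 50 51
f 34 51 56
f 51 37 57
f 56 57 39
f 51 57 56
f 34 56 60
f 56 39 63
f 60 63 40
f 56 63 60
f 35 61 49
f 61 40 62
f 49 62 36
f 61 62 49
f 33 45 69
f 45 35 70
f 69 70 42
f 45 70 69
f 37 50 66
f 50 33 65
f 66 65 41
f 50 65 66
f 39 57 58
f 57 37 54
f 58 54 38
f 57 54 58
f 40 63 59
f 63 39 55
f 59 55 32
f 63 55 59



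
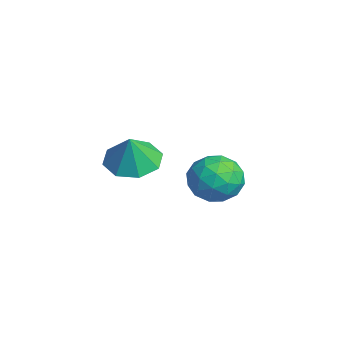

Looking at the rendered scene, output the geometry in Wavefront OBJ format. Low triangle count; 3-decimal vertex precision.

v -0.316 -1.944 0.486
v 0.373 -1.262 0.343
v 0.116 -2.136 1.654
v -0.261 -0.976 0.625
v -0.927 -1.257 0.825
v -1.235 -1.941 0.826
v -1.005 -2.627 0.629
v -0.371 -2.913 0.347
v 0.295 -2.631 0.147
v 0.603 -1.947 0.146
v -3.613 2.059 -3.425
v -2.931 2.534 -2.749
v -3.669 0.666 -2.391
v -2.987 1.141 -1.715
v -3.986 1.517 -1.82
v -3.951 2.377 -2.459
v -2.649 0.823 -2.681
v -2.614 1.683 -3.32
v -2.334 1.77 -2.289
v -3.161 2.199 -1.756
v -3.439 1.001 -3.384
v -4.266 1.43 -2.851
v -3.267 2.418 -3.178
v -3.333 0.782 -1.962
v -3.92 1.002 -2.024
v -3.519 1.281 -1.626
v -3.867 2.326 -3.007
v -3.466 2.606 -2.61
v -4.086 2.008 -2.063
v -3.134 0.594 -2.53
v -2.733 0.874 -2.133
v -3.081 1.919 -3.514
v -2.68 2.198 -3.116
v -2.514 1.192 -3.077
v -2.515 2.249 -2.51
v -2.548 1.43 -1.902
v -2.35 1.243 -2.47
v -2.329 1.749 -2.846
v -3.001 2.501 -2.197
v -3.034 1.682 -1.589
v -3.621 1.903 -1.651
v -3.601 2.409 -2.026
v -2.651 2.052 -1.926
v -3.566 1.518 -3.551
v -3.599 0.699 -2.943
v -2.999 0.791 -3.114
v -2.979 1.297 -3.489
v -4.052 1.77 -3.238
v -4.085 0.951 -2.63
v -4.271 1.451 -2.294
v -4.25 1.957 -2.67
v -3.949 1.148 -3.214
f 2 1 4
f 2 4 3
f 4 1 5
f 4 5 3
f 5 1 6
f 5 6 3
f 6 1 7
f 6 7 3
f 7 1 8
f 7 8 3
f 8 1 9
f 8 9 3
f 9 1 10
f 9 10 3
f 10 1 2
f 10 2 3
f 11 48 27
f 48 22 51
f 27 51 16
f 48 51 27
f 11 27 23
f 27 16 28
f 23 28 12
f 27 28 23
f 11 23 32
f 23 12 33
f 32 33 18
f 23 33 32
f 11 32 44
f 32 18 47
f 44 47 21
f 32 47 44
f 11 44 48
f 44 21 52
f 48 52 22
f 44 52 48
f 12 28 39
f 28 16 42
f 39 42 20
f 28 42 39
f 16 51 29
f 51 22 50
f 29 50 15
f 51 50 29
f 22 52 49
f 52 21 45
f 49 45 13
f 52 45 49
f 21 47 46
f 47 18 34
f 46 34 17
f 47 34 46
f 18 33 38
f 33 12 35
f 38 35 19
f 33 35 38
f 14 40 26
f 40 20 41
f 26 41 15
f 40 41 26
f 14 26 24
f 26 15 25
f 24 25 13
f 26 25 24
f 14 24 31
f 24 13 30
f 31 30 17
f 24 30 31
f 14 31 36
f 31 17 37
f 36 37 19
f 31 37 36
f 14 36 40
f 36 19 43
f 40 43 20
f 36 43 40
f 15 41 29
f 41 20 42
f 29 42 16
f 41 42 29
f 13 25 49
f 25 15 50
f 49 50 22
f 25 50 49
f 17 30 46
f 30 13 45
f 46 45 21
f 30 45 46
f 19 37 38
f 37 17 34
f 38 34 18
f 37 34 38
f 20 43 39
f 43 19 35
f 39 35 12
f 43 35 39



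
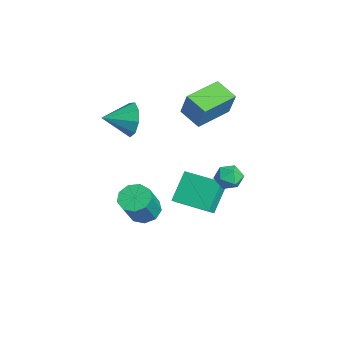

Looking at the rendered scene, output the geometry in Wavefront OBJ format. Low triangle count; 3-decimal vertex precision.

v 2.13 -2.062 -1.351
v 2.854 -2.193 -1.797
v 3.714 -2.829 -0.215
v 2.99 -2.698 0.231
v 2.85 -1.648 -1.576
v 3.709 -2.284 0.007
v 2.509 -1.297 -1.249
v 3.369 -1.932 0.333
v 1.991 -1.304 -0.971
v 2.851 -1.939 0.612
v 1.538 -1.665 -0.87
v 2.398 -2.301 0.712
v 1.362 -2.213 -0.995
v 2.222 -2.849 0.588
v 1.546 -2.69 -1.286
v 2.406 -3.326 0.297
v 2.003 -2.873 -1.608
v 2.863 -3.509 -0.025
v 2.519 -2.677 -1.81
v 3.379 -3.313 -0.227
v -1.151 -2.038 2.922
v -0.695 -1.754 3.847
v -1.029 -3.522 3.318
v -1.421 -1.792 3.927
v -2.021 -1.945 3.537
v -2.214 -2.142 2.859
v -1.909 -2.291 2.211
v -1.25 -2.321 1.895
v -0.544 -2.219 2.059
v -0.122 -2.033 2.627
v -0.182 -1.849 3.333
v 1.809 2.434 0.942
v 2.412 2.759 0.551
v 1.988 1.341 0.309
v 2.591 1.666 -0.082
v 2.657 1.514 0.689
v 2.546 2.19 1.08
v 1.854 1.91 -0.22
v 1.743 2.586 0.171
v 2.44 2.435 -0.167
v 2.936 2.19 0.395
v 1.464 1.91 0.465
v 1.96 1.665 1.027
v -2.838 1.261 -2.707
v -2.283 0.865 -2.104
v -1.532 2.886 -2.844
v -0.977 2.491 -2.24
v -1.903 0.389 -4.14
v -1.348 -0.006 -3.536
v -0.597 2.015 -4.276
v -0.042 1.619 -3.673
v -3.017 0.808 1.914
v -2.381 0.988 3.404
v -4.051 2.611 2.136
v -3.415 2.791 3.626
v -1.945 1.489 1.374
v -1.309 1.669 2.864
v -2.979 3.292 1.596
v -2.343 3.472 3.086
f 2 1 5
f 2 5 3
f 3 5 6
f 3 6 4
f 5 1 7
f 5 7 6
f 6 7 8
f 6 8 4
f 7 1 9
f 7 9 8
f 8 9 10
f 8 10 4
f 9 1 11
f 9 11 10
f 10 11 12
f 10 12 4
f 11 1 13
f 11 13 12
f 12 13 14
f 12 14 4
f 13 1 15
f 13 15 14
f 14 15 16
f 14 16 4
f 15 1 17
f 15 17 16
f 16 17 18
f 16 18 4
f 17 1 19
f 17 19 18
f 18 19 20
f 18 20 4
f 19 1 2
f 19 2 20
f 20 2 3
f 20 3 4
f 22 21 24
f 22 24 23
f 24 21 25
f 24 25 23
f 25 21 26
f 25 26 23
f 26 21 27
f 26 27 23
f 27 21 28
f 27 28 23
f 28 21 29
f 28 29 23
f 29 21 30
f 29 30 23
f 30 21 31
f 30 31 23
f 31 21 22
f 31 22 23
f 32 43 37
f 32 37 33
f 32 33 39
f 32 39 42
f 32 42 43
f 33 37 41
f 37 43 36
f 43 42 34
f 42 39 38
f 39 33 40
f 35 41 36
f 35 36 34
f 35 34 38
f 35 38 40
f 35 40 41
f 36 41 37
f 34 36 43
f 38 34 42
f 40 38 39
f 41 40 33
f 45 47 44
f 48 45 44
f 44 47 46
f 46 48 44
f 45 51 47
f 49 45 48
f 49 51 45
f 47 51 46
f 50 48 46
f 46 51 50
f 50 49 48
f 51 49 50
f 53 55 52
f 56 53 52
f 52 55 54
f 54 56 52
f 53 59 55
f 57 53 56
f 57 59 53
f 55 59 54
f 58 56 54
f 54 59 58
f 58 57 56
f 59 57 58



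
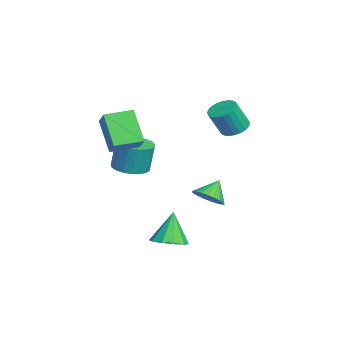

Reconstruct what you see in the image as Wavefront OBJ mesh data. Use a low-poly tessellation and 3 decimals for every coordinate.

v 2.076 -0.413 -4.207
v 2.75 0.339 -4.061
v 1.364 -0.127 -2.393
v 2.227 0.591 -4.306
v 1.647 0.46 -4.513
v 1.23 -0.005 -4.604
v 1.137 -0.625 -4.543
v 1.403 -1.165 -4.353
v 1.926 -1.417 -4.108
v 2.506 -1.286 -3.901
v 2.923 -0.821 -3.81
v 3.016 -0.201 -3.871
v -3.969 -2.082 -1.544
v -2.899 -2.08 -1.555
v -2.881 -1.796 0.253
v -3.951 -1.798 0.264
v -2.993 -1.65 -1.621
v -2.975 -1.366 0.186
v -3.256 -1.295 -1.675
v -3.238 -1.011 0.133
v -3.642 -1.076 -1.705
v -3.624 -0.792 0.102
v -4.084 -1.031 -1.708
v -4.067 -0.747 0.1
v -4.507 -1.168 -1.682
v -4.489 -0.884 0.125
v -4.837 -1.463 -1.633
v -4.819 -1.178 0.175
v -5.016 -1.865 -1.568
v -4.999 -1.58 0.24
v -5.015 -2.304 -1.499
v -4.997 -2.02 0.309
v -4.832 -2.705 -1.437
v -4.815 -2.421 0.37
v -4.5 -2.999 -1.395
v -4.483 -2.714 0.413
v -4.077 -3.134 -1.377
v -4.059 -2.849 0.43
v -3.635 -3.087 -1.389
v -3.617 -2.802 0.419
v -3.25 -2.866 -1.427
v -3.233 -2.582 0.38
v -2.99 -2.51 -1.486
v -2.972 -2.226 0.322
v -2.304 3.373 2.007
v -1.486 3.598 1.948
v -1.179 2.871 3.454
v -1.996 2.647 3.513
v -1.615 3.862 2.102
v -1.307 3.135 3.608
v -1.848 4.052 2.241
v -1.541 3.325 3.747
v -2.151 4.138 2.345
v -1.844 3.412 3.851
v -2.478 4.108 2.397
v -2.17 3.382 3.903
v -2.777 3.966 2.39
v -2.47 3.24 3.896
v -3.005 3.734 2.324
v -2.697 3.008 3.83
v -3.126 3.447 2.21
v -2.818 2.721 3.716
v -3.121 3.149 2.066
v -2.814 2.422 3.572
v -2.993 2.885 1.912
v -2.685 2.158 3.418
v -2.759 2.695 1.773
v -2.452 1.968 3.279
v -2.456 2.608 1.669
v -2.149 1.882 3.175
v -2.13 2.638 1.617
v -1.822 1.912 3.123
v -1.83 2.78 1.624
v -1.523 2.054 3.13
v -1.603 3.012 1.69
v -1.295 2.286 3.196
v -1.482 3.299 1.804
v -1.174 2.573 3.31
v 0.02 -3.32 1.422
v -1.28 -3.797 3.093
v -0.377 -1.765 1.556
v -1.677 -2.242 3.227
v 1.117 -3.118 2.333
v -0.183 -3.595 4.004
v 0.72 -1.563 2.467
v -0.58 -2.04 4.138
v 0.618 1.713 -1.787
v 1.365 1.616 -1.225
v -0.018 2.347 -0.833
v 1.44 1.957 -1.402
v 1.372 2.255 -1.645
v 1.174 2.46 -1.913
v 0.88 2.535 -2.159
v 0.541 2.468 -2.341
v 0.215 2.27 -2.427
v -0.042 1.976 -2.402
v -0.184 1.637 -2.271
v -0.188 1.31 -2.056
v -0.052 1.053 -1.795
v 0.199 0.911 -1.532
v 0.523 0.906 -1.313
v 0.863 1.041 -1.176
v 1.161 1.293 -1.145
f 2 1 4
f 2 4 3
f 4 1 5
f 4 5 3
f 5 1 6
f 5 6 3
f 6 1 7
f 6 7 3
f 7 1 8
f 7 8 3
f 8 1 9
f 8 9 3
f 9 1 10
f 9 10 3
f 10 1 11
f 10 11 3
f 11 1 12
f 11 12 3
f 12 1 2
f 12 2 3
f 14 13 17
f 14 17 15
f 15 17 18
f 15 18 16
f 17 13 19
f 17 19 18
f 18 19 20
f 18 20 16
f 19 13 21
f 19 21 20
f 20 21 22
f 20 22 16
f 21 13 23
f 21 23 22
f 22 23 24
f 22 24 16
f 23 13 25
f 23 25 24
f 24 25 26
f 24 26 16
f 25 13 27
f 25 27 26
f 26 27 28
f 26 28 16
f 27 13 29
f 27 29 28
f 28 29 30
f 28 30 16
f 29 13 31
f 29 31 30
f 30 31 32
f 30 32 16
f 31 13 33
f 31 33 32
f 32 33 34
f 32 34 16
f 33 13 35
f 33 35 34
f 34 35 36
f 34 36 16
f 35 13 37
f 35 37 36
f 36 37 38
f 36 38 16
f 37 13 39
f 37 39 38
f 38 39 40
f 38 40 16
f 39 13 41
f 39 41 40
f 40 41 42
f 40 42 16
f 41 13 43
f 41 43 42
f 42 43 44
f 42 44 16
f 43 13 14
f 43 14 44
f 44 14 15
f 44 15 16
f 46 45 49
f 46 49 47
f 47 49 50
f 47 50 48
f 49 45 51
f 49 51 50
f 50 51 52
f 50 52 48
f 51 45 53
f 51 53 52
f 52 53 54
f 52 54 48
f 53 45 55
f 53 55 54
f 54 55 56
f 54 56 48
f 55 45 57
f 55 57 56
f 56 57 58
f 56 58 48
f 57 45 59
f 57 59 58
f 58 59 60
f 58 60 48
f 59 45 61
f 59 61 60
f 60 61 62
f 60 62 48
f 61 45 63
f 61 63 62
f 62 63 64
f 62 64 48
f 63 45 65
f 63 65 64
f 64 65 66
f 64 66 48
f 65 45 67
f 65 67 66
f 66 67 68
f 66 68 48
f 67 45 69
f 67 69 68
f 68 69 70
f 68 70 48
f 69 45 71
f 69 71 70
f 70 71 72
f 70 72 48
f 71 45 73
f 71 73 72
f 72 73 74
f 72 74 48
f 73 45 75
f 73 75 74
f 74 75 76
f 74 76 48
f 75 45 77
f 75 77 76
f 76 77 78
f 76 78 48
f 77 45 46
f 77 46 78
f 78 46 47
f 78 47 48
f 80 82 79
f 83 80 79
f 79 82 81
f 81 83 79
f 80 86 82
f 84 80 83
f 84 86 80
f 82 86 81
f 85 83 81
f 81 86 85
f 85 84 83
f 86 84 85
f 88 87 90
f 88 90 89
f 90 87 91
f 90 91 89
f 91 87 92
f 91 92 89
f 92 87 93
f 92 93 89
f 93 87 94
f 93 94 89
f 94 87 95
f 94 95 89
f 95 87 96
f 95 96 89
f 96 87 97
f 96 97 89
f 97 87 98
f 97 98 89
f 98 87 99
f 98 99 89
f 99 87 100
f 99 100 89
f 100 87 101
f 100 101 89
f 101 87 102
f 101 102 89
f 102 87 103
f 102 103 89
f 103 87 88
f 103 88 89



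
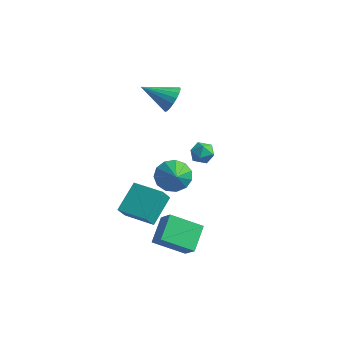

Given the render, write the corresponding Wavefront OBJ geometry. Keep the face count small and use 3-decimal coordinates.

v -1.55 -1.518 -3.168
v -1.749 0.031 -1.984
v -1.627 -0.858 -4.045
v -1.826 0.691 -2.861
v 0.266 -1.291 -3.159
v 0.067 0.258 -1.975
v 0.189 -0.631 -4.036
v -0.01 0.918 -2.852
v -0.547 4.437 -1.072
v 0.006 4.376 -0.543
v -0.386 3.244 -1.377
v 0.167 3.183 -0.848
v -0.563 3.276 -0.631
v -0.663 4.013 -0.442
v 0.283 3.607 -1.478
v 0.183 4.344 -1.289
v 0.519 3.863 -0.794
v -0.004 3.659 -0.271
v -0.376 3.961 -1.649
v -0.899 3.757 -1.126
v 2.926 -1.35 -4.479
v 1.643 -2.49 -3.533
v 2.446 -0.044 -3.556
v 1.162 -1.184 -2.61
v 3.758 -1.616 -3.67
v 2.474 -2.756 -2.724
v 3.277 -0.31 -2.747
v 1.994 -1.45 -1.801
v -1.976 3.508 -3.538
v -1.466 3.189 -4.423
v -0.984 2.612 -2.642
v -1.185 3.688 -4.235
v -1.155 4.13 -3.826
v -1.386 4.375 -3.326
v -1.805 4.344 -2.893
v -2.278 4.048 -2.665
v -2.655 3.58 -2.714
v -2.817 3.09 -3.025
v -2.712 2.732 -3.499
v -2.373 2.621 -3.985
v -1.909 2.791 -4.33
v -1.327 2.7 3.362
v -0.738 2.34 3.907
v -2.713 1.76 4.238
v -0.842 2.668 4.095
v -1.041 3.002 4.137
v -1.298 3.276 4.026
v -1.56 3.437 3.783
v -1.776 3.451 3.457
v -1.903 3.316 3.111
v -1.916 3.059 2.816
v -1.813 2.732 2.628
v -1.613 2.398 2.586
v -1.356 2.123 2.697
v -1.094 1.963 2.94
v -0.878 1.949 3.267
v -0.751 2.084 3.612
f 2 4 1
f 5 2 1
f 1 4 3
f 3 5 1
f 2 8 4
f 6 2 5
f 6 8 2
f 4 8 3
f 7 5 3
f 3 8 7
f 7 6 5
f 8 6 7
f 9 20 14
f 9 14 10
f 9 10 16
f 9 16 19
f 9 19 20
f 10 14 18
f 14 20 13
f 20 19 11
f 19 16 15
f 16 10 17
f 12 18 13
f 12 13 11
f 12 11 15
f 12 15 17
f 12 17 18
f 13 18 14
f 11 13 20
f 15 11 19
f 17 15 16
f 18 17 10
f 22 24 21
f 25 22 21
f 21 24 23
f 23 25 21
f 22 28 24
f 26 22 25
f 26 28 22
f 24 28 23
f 27 25 23
f 23 28 27
f 27 26 25
f 28 26 27
f 30 29 32
f 30 32 31
f 32 29 33
f 32 33 31
f 33 29 34
f 33 34 31
f 34 29 35
f 34 35 31
f 35 29 36
f 35 36 31
f 36 29 37
f 36 37 31
f 37 29 38
f 37 38 31
f 38 29 39
f 38 39 31
f 39 29 40
f 39 40 31
f 40 29 41
f 40 41 31
f 41 29 30
f 41 30 31
f 43 42 45
f 43 45 44
f 45 42 46
f 45 46 44
f 46 42 47
f 46 47 44
f 47 42 48
f 47 48 44
f 48 42 49
f 48 49 44
f 49 42 50
f 49 50 44
f 50 42 51
f 50 51 44
f 51 42 52
f 51 52 44
f 52 42 53
f 52 53 44
f 53 42 54
f 53 54 44
f 54 42 55
f 54 55 44
f 55 42 56
f 55 56 44
f 56 42 57
f 56 57 44
f 57 42 43
f 57 43 44



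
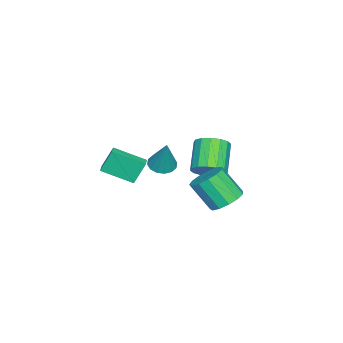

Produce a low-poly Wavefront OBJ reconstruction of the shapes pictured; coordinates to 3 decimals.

v -0.284 0.731 -1.857
v 0.382 0.35 -1.185
v -1.149 -0.011 0.129
v -1.816 0.369 -0.543
v 0.356 0.866 -1.074
v -1.176 0.504 0.24
v 0.158 1.345 -1.173
v -1.374 0.984 0.141
v -0.159 1.66 -1.455
v -1.69 1.298 -0.141
v -0.509 1.726 -1.845
v -2.04 1.364 -0.531
v -0.799 1.525 -2.238
v -2.33 1.164 -0.924
v -0.951 1.111 -2.529
v -2.482 0.75 -1.215
v -0.924 0.596 -2.64
v -2.456 0.234 -1.326
v -0.726 0.116 -2.541
v -2.258 -0.245 -1.227
v -0.41 -0.198 -2.259
v -1.941 -0.56 -0.945
v -0.06 -0.264 -1.869
v -1.591 -0.626 -0.555
v 0.23 -0.064 -1.476
v -1.301 -0.425 -0.162
v 2.97 2.915 -1.705
v 4.01 2.891 -1.683
v 3.949 1.701 -0.114
v 2.91 1.725 -0.135
v 3.848 3.343 -1.346
v 3.787 2.153 0.223
v 3.407 3.659 -1.124
v 3.347 2.469 0.445
v 2.828 3.738 -1.086
v 2.768 2.549 0.483
v 2.294 3.557 -1.244
v 2.234 2.367 0.325
v 1.974 3.171 -1.548
v 1.914 1.982 0.021
v 1.971 2.704 -1.903
v 1.911 1.515 -0.333
v 2.285 2.304 -2.194
v 2.225 1.115 -0.625
v 2.816 2.098 -2.33
v 2.756 0.908 -0.761
v 3.397 2.151 -2.267
v 3.336 0.962 -0.698
v 3.841 2.447 -2.026
v 3.781 1.257 -0.457
v 0.63 -1.613 -1.225
v 1.404 -1.63 -1.495
v 1.33 -1.067 0.745
v 1.274 -1.231 -1.559
v 0.971 -0.935 -1.534
v 0.577 -0.82 -1.426
v 0.197 -0.919 -1.264
v -0.067 -1.203 -1.091
v -0.144 -1.597 -0.954
v -0.013 -1.996 -0.89
v 0.29 -2.292 -0.915
v 0.684 -2.407 -1.023
v 1.064 -2.308 -1.185
v 1.327 -2.024 -1.358
v 0.415 -5.261 -2.357
v 0.008 -4.727 -0.994
v 0.009 -3.453 -3.186
v -0.397 -2.919 -1.822
v 1.197 -5.021 -2.218
v 0.791 -4.487 -0.854
v 0.792 -3.213 -3.046
v 0.385 -2.679 -1.683
f 2 1 5
f 2 5 3
f 3 5 6
f 3 6 4
f 5 1 7
f 5 7 6
f 6 7 8
f 6 8 4
f 7 1 9
f 7 9 8
f 8 9 10
f 8 10 4
f 9 1 11
f 9 11 10
f 10 11 12
f 10 12 4
f 11 1 13
f 11 13 12
f 12 13 14
f 12 14 4
f 13 1 15
f 13 15 14
f 14 15 16
f 14 16 4
f 15 1 17
f 15 17 16
f 16 17 18
f 16 18 4
f 17 1 19
f 17 19 18
f 18 19 20
f 18 20 4
f 19 1 21
f 19 21 20
f 20 21 22
f 20 22 4
f 21 1 23
f 21 23 22
f 22 23 24
f 22 24 4
f 23 1 25
f 23 25 24
f 24 25 26
f 24 26 4
f 25 1 2
f 25 2 26
f 26 2 3
f 26 3 4
f 28 27 31
f 28 31 29
f 29 31 32
f 29 32 30
f 31 27 33
f 31 33 32
f 32 33 34
f 32 34 30
f 33 27 35
f 33 35 34
f 34 35 36
f 34 36 30
f 35 27 37
f 35 37 36
f 36 37 38
f 36 38 30
f 37 27 39
f 37 39 38
f 38 39 40
f 38 40 30
f 39 27 41
f 39 41 40
f 40 41 42
f 40 42 30
f 41 27 43
f 41 43 42
f 42 43 44
f 42 44 30
f 43 27 45
f 43 45 44
f 44 45 46
f 44 46 30
f 45 27 47
f 45 47 46
f 46 47 48
f 46 48 30
f 47 27 49
f 47 49 48
f 48 49 50
f 48 50 30
f 49 27 28
f 49 28 50
f 50 28 29
f 50 29 30
f 52 51 54
f 52 54 53
f 54 51 55
f 54 55 53
f 55 51 56
f 55 56 53
f 56 51 57
f 56 57 53
f 57 51 58
f 57 58 53
f 58 51 59
f 58 59 53
f 59 51 60
f 59 60 53
f 60 51 61
f 60 61 53
f 61 51 62
f 61 62 53
f 62 51 63
f 62 63 53
f 63 51 64
f 63 64 53
f 64 51 52
f 64 52 53
f 66 68 65
f 69 66 65
f 65 68 67
f 67 69 65
f 66 72 68
f 70 66 69
f 70 72 66
f 68 72 67
f 71 69 67
f 67 72 71
f 71 70 69
f 72 70 71



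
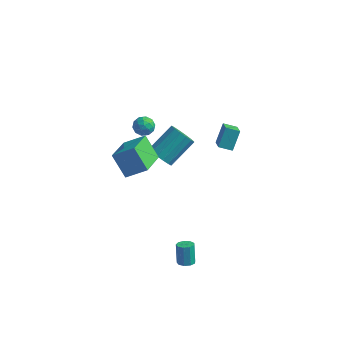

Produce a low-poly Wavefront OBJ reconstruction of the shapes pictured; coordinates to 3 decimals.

v 2.268 -2.962 -4.44
v 2.786 -2.915 -4.336
v 2.509 -2.451 -3.175
v 1.992 -2.498 -3.28
v 2.661 -2.609 -4.488
v 2.385 -2.146 -3.327
v 2.353 -2.469 -4.617
v 2.077 -2.006 -3.456
v 2.005 -2.559 -4.664
v 1.729 -2.096 -3.503
v 1.78 -2.838 -4.606
v 1.504 -2.374 -3.445
v 1.784 -3.174 -4.471
v 1.507 -2.711 -3.31
v 2.014 -3.411 -4.321
v 1.738 -2.948 -3.161
v 2.363 -3.438 -4.228
v 2.087 -2.974 -3.067
v 2.668 -3.242 -4.234
v 2.392 -2.778 -3.073
v -1.111 -3.618 2.886
v -2.097 -3.251 4.131
v -1.358 -1.699 2.124
v -2.343 -1.331 3.369
v 0.023 -3.169 3.651
v -0.962 -2.801 4.896
v -0.223 -1.249 2.889
v -1.209 -0.882 4.134
v 1.972 1.993 1.723
v 2.044 2.835 2.801
v 1.407 2.908 1.046
v 1.479 3.75 2.125
v 2.741 2.27 1.455
v 2.813 3.112 2.534
v 2.176 3.185 0.779
v 2.248 4.027 1.857
v -2.772 1.206 2.961
v -2.191 1.564 2.998
v -2.189 0.276 2.822
v -1.608 0.634 2.859
v -1.999 0.558 3.415
v -2.359 1.133 3.501
v -2.021 0.707 2.319
v -2.381 1.282 2.405
v -1.727 1.256 2.601
v -1.713 1.164 3.278
v -2.667 0.676 2.542
v -2.653 0.584 3.219
v -2.532 1.466 2.992
v -1.848 0.374 2.828
v -2.077 0.329 3.155
v -1.736 0.539 3.177
v -2.631 1.213 3.287
v -2.29 1.424 3.309
v -2.177 0.832 3.554
v -2.09 0.416 2.511
v -1.749 0.627 2.533
v -2.644 1.301 2.643
v -2.303 1.511 2.665
v -2.203 1.008 2.266
v -1.919 1.496 2.78
v -1.576 0.95 2.699
v -1.819 0.993 2.381
v -2.03 1.33 2.432
v -1.91 1.442 3.178
v -1.568 0.895 3.097
v -1.797 0.851 3.423
v -2.009 1.188 3.474
v -1.638 1.261 2.945
v -2.812 0.945 2.723
v -2.47 0.398 2.642
v -2.371 0.652 2.346
v -2.583 0.989 2.397
v -2.804 0.89 3.121
v -2.461 0.344 3.04
v -2.35 0.51 3.388
v -2.561 0.847 3.439
v -2.742 0.579 2.875
v -2.131 2.885 -1.977
v -1.455 2.99 -2.546
v -0.693 4.541 -1.353
v -1.369 4.435 -0.783
v -1.786 3.271 -2.7
v -1.024 4.822 -1.507
v -2.209 3.449 -2.66
v -1.447 5 -1.467
v -2.612 3.475 -2.437
v -1.849 5.026 -1.244
v -2.885 3.343 -2.091
v -2.123 4.894 -0.898
v -2.957 3.089 -1.714
v -2.194 4.639 -0.521
v -2.807 2.779 -1.407
v -2.045 4.33 -0.214
v -2.476 2.498 -1.253
v -1.714 4.049 -0.06
v -2.053 2.32 -1.293
v -1.291 3.871 -0.1
v -1.651 2.294 -1.516
v -0.888 3.845 -0.323
v -1.377 2.426 -1.862
v -0.615 3.977 -0.669
v -1.306 2.681 -2.239
v -0.543 4.231 -1.046
f 2 1 5
f 2 5 3
f 3 5 6
f 3 6 4
f 5 1 7
f 5 7 6
f 6 7 8
f 6 8 4
f 7 1 9
f 7 9 8
f 8 9 10
f 8 10 4
f 9 1 11
f 9 11 10
f 10 11 12
f 10 12 4
f 11 1 13
f 11 13 12
f 12 13 14
f 12 14 4
f 13 1 15
f 13 15 14
f 14 15 16
f 14 16 4
f 15 1 17
f 15 17 16
f 16 17 18
f 16 18 4
f 17 1 19
f 17 19 18
f 18 19 20
f 18 20 4
f 19 1 2
f 19 2 20
f 20 2 3
f 20 3 4
f 22 24 21
f 25 22 21
f 21 24 23
f 23 25 21
f 22 28 24
f 26 22 25
f 26 28 22
f 24 28 23
f 27 25 23
f 23 28 27
f 27 26 25
f 28 26 27
f 30 32 29
f 33 30 29
f 29 32 31
f 31 33 29
f 30 36 32
f 34 30 33
f 34 36 30
f 32 36 31
f 35 33 31
f 31 36 35
f 35 34 33
f 36 34 35
f 37 74 53
f 74 48 77
f 53 77 42
f 74 77 53
f 37 53 49
f 53 42 54
f 49 54 38
f 53 54 49
f 37 49 58
f 49 38 59
f 58 59 44
f 49 59 58
f 37 58 70
f 58 44 73
f 70 73 47
f 58 73 70
f 37 70 74
f 70 47 78
f 74 78 48
f 70 78 74
f 38 54 65
f 54 42 68
f 65 68 46
f 54 68 65
f 42 77 55
f 77 48 76
f 55 76 41
f 77 76 55
f 48 78 75
f 78 47 71
f 75 71 39
f 78 71 75
f 47 73 72
f 73 44 60
f 72 60 43
f 73 60 72
f 44 59 64
f 59 38 61
f 64 61 45
f 59 61 64
f 40 66 52
f 66 46 67
f 52 67 41
f 66 67 52
f 40 52 50
f 52 41 51
f 50 51 39
f 52 51 50
f 40 50 57
f 50 39 56
f 57 56 43
f 50 56 57
f 40 57 62
f 57 43 63
f 62 63 45
f 57 63 62
f 40 62 66
f 62 45 69
f 66 69 46
f 62 69 66
f 41 67 55
f 67 46 68
f 55 68 42
f 67 68 55
f 39 51 75
f 51 41 76
f 75 76 48
f 51 76 75
f 43 56 72
f 56 39 71
f 72 71 47
f 56 71 72
f 45 63 64
f 63 43 60
f 64 60 44
f 63 60 64
f 46 69 65
f 69 45 61
f 65 61 38
f 69 61 65
f 80 79 83
f 80 83 81
f 81 83 84
f 81 84 82
f 83 79 85
f 83 85 84
f 84 85 86
f 84 86 82
f 85 79 87
f 85 87 86
f 86 87 88
f 86 88 82
f 87 79 89
f 87 89 88
f 88 89 90
f 88 90 82
f 89 79 91
f 89 91 90
f 90 91 92
f 90 92 82
f 91 79 93
f 91 93 92
f 92 93 94
f 92 94 82
f 93 79 95
f 93 95 94
f 94 95 96
f 94 96 82
f 95 79 97
f 95 97 96
f 96 97 98
f 96 98 82
f 97 79 99
f 97 99 98
f 98 99 100
f 98 100 82
f 99 79 101
f 99 101 100
f 100 101 102
f 100 102 82
f 101 79 103
f 101 103 102
f 102 103 104
f 102 104 82
f 103 79 80
f 103 80 104
f 104 80 81
f 104 81 82



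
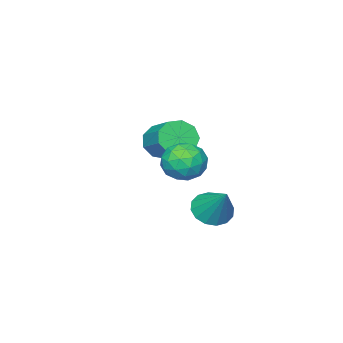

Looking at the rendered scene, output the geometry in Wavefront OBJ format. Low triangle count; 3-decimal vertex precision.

v 0.581 2.77 1.431
v 1.161 2.069 1.212
v -0.521 2.111 0.628
v 0.059 1.41 0.409
v -0.244 1.508 1.289
v 0.437 1.916 1.785
v 0.203 2.264 0.055
v 0.884 2.672 0.551
v 0.927 1.756 0.361
v 0.651 1.289 1.123
v -0.011 2.891 0.717
v -0.287 2.424 1.479
v 0.968 2.477 1.392
v -0.328 1.703 0.448
v -0.506 1.76 0.965
v -0.165 1.348 0.836
v 0.542 2.387 1.729
v 0.883 1.975 1.6
v 0.057 1.646 1.645
v -0.243 2.205 0.24
v 0.098 1.793 0.111
v 0.805 2.832 1.004
v 1.146 2.42 0.875
v 0.583 2.534 0.195
v 1.171 1.882 0.763
v 0.523 1.494 0.291
v 0.608 1.996 0.083
v 1.008 2.236 0.375
v 1.009 1.607 1.211
v 0.361 1.22 0.739
v 0.183 1.277 1.256
v 0.583 1.517 1.548
v 0.871 1.423 0.711
v 0.279 2.96 1.101
v -0.369 2.573 0.629
v 0.057 2.663 0.292
v 0.457 2.903 0.584
v 0.117 2.686 1.549
v -0.531 2.298 1.077
v -0.368 1.944 1.465
v 0.032 2.184 1.757
v -0.231 2.757 1.129
v -3.891 -2.966 -0.909
v -3.264 -3.462 -0.496
v -2.702 -2.07 0.322
v -3.329 -1.574 -0.091
v -3.042 -3.24 -1.026
v -2.48 -1.848 -0.207
v -3.217 -2.89 -1.501
v -2.655 -1.498 -0.683
v -3.708 -2.576 -1.699
v -3.146 -1.184 -0.881
v -4.284 -2.444 -1.528
v -3.722 -1.052 -0.71
v -4.677 -2.556 -1.067
v -4.115 -1.164 -0.249
v -4.701 -2.861 -0.532
v -4.14 -1.468 0.286
v -4.347 -3.214 -0.174
v -3.785 -1.822 0.644
v -3.779 -3.452 -0.16
v -3.217 -2.059 0.659
v -2.258 1.185 -2.759
v -1.409 1.095 -2.973
v -1.802 2.315 -1.421
v -1.556 1.448 -3.22
v -1.891 1.73 -3.345
v -2.325 1.867 -3.312
v -2.74 1.821 -3.131
v -3.027 1.604 -2.851
v -3.107 1.276 -2.546
v -2.96 0.923 -2.298
v -2.625 0.64 -2.174
v -2.192 0.504 -2.207
v -1.776 0.55 -2.387
v -1.49 0.766 -2.668
f 1 38 17
f 38 12 41
f 17 41 6
f 38 41 17
f 1 17 13
f 17 6 18
f 13 18 2
f 17 18 13
f 1 13 22
f 13 2 23
f 22 23 8
f 13 23 22
f 1 22 34
f 22 8 37
f 34 37 11
f 22 37 34
f 1 34 38
f 34 11 42
f 38 42 12
f 34 42 38
f 2 18 29
f 18 6 32
f 29 32 10
f 18 32 29
f 6 41 19
f 41 12 40
f 19 40 5
f 41 40 19
f 12 42 39
f 42 11 35
f 39 35 3
f 42 35 39
f 11 37 36
f 37 8 24
f 36 24 7
f 37 24 36
f 8 23 28
f 23 2 25
f 28 25 9
f 23 25 28
f 4 30 16
f 30 10 31
f 16 31 5
f 30 31 16
f 4 16 14
f 16 5 15
f 14 15 3
f 16 15 14
f 4 14 21
f 14 3 20
f 21 20 7
f 14 20 21
f 4 21 26
f 21 7 27
f 26 27 9
f 21 27 26
f 4 26 30
f 26 9 33
f 30 33 10
f 26 33 30
f 5 31 19
f 31 10 32
f 19 32 6
f 31 32 19
f 3 15 39
f 15 5 40
f 39 40 12
f 15 40 39
f 7 20 36
f 20 3 35
f 36 35 11
f 20 35 36
f 9 27 28
f 27 7 24
f 28 24 8
f 27 24 28
f 10 33 29
f 33 9 25
f 29 25 2
f 33 25 29
f 44 43 47
f 44 47 45
f 45 47 48
f 45 48 46
f 47 43 49
f 47 49 48
f 48 49 50
f 48 50 46
f 49 43 51
f 49 51 50
f 50 51 52
f 50 52 46
f 51 43 53
f 51 53 52
f 52 53 54
f 52 54 46
f 53 43 55
f 53 55 54
f 54 55 56
f 54 56 46
f 55 43 57
f 55 57 56
f 56 57 58
f 56 58 46
f 57 43 59
f 57 59 58
f 58 59 60
f 58 60 46
f 59 43 61
f 59 61 60
f 60 61 62
f 60 62 46
f 61 43 44
f 61 44 62
f 62 44 45
f 62 45 46
f 64 63 66
f 64 66 65
f 66 63 67
f 66 67 65
f 67 63 68
f 67 68 65
f 68 63 69
f 68 69 65
f 69 63 70
f 69 70 65
f 70 63 71
f 70 71 65
f 71 63 72
f 71 72 65
f 72 63 73
f 72 73 65
f 73 63 74
f 73 74 65
f 74 63 75
f 74 75 65
f 75 63 76
f 75 76 65
f 76 63 64
f 76 64 65



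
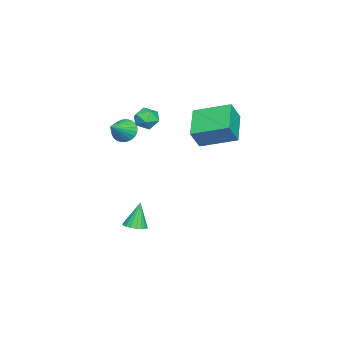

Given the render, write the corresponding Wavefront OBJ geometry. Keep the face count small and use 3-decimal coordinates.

v 2.069 -1.303 3.505
v 2.624 -1.006 3.945
v 2.316 -2.434 3.955
v 2.871 -2.137 4.395
v 2.135 -1.977 4.546
v 1.983 -1.278 4.267
v 2.957 -2.162 3.633
v 2.805 -1.463 3.354
v 3.173 -1.537 4.024
v 2.665 -1.424 4.588
v 2.275 -2.016 3.312
v 1.767 -1.903 3.876
v 2.691 -2.844 3.015
v 3.018 -3.147 2.399
v 3.909 -3.176 3.825
v 3.108 -2.865 2.38
v 3.134 -2.58 2.457
v 3.094 -2.335 2.619
v 2.992 -2.168 2.841
v 2.844 -2.103 3.09
v 2.673 -2.151 3.327
v 2.504 -2.304 3.517
v 2.365 -2.54 3.631
v 2.274 -2.822 3.65
v 2.248 -3.107 3.573
v 2.289 -3.352 3.411
v 2.391 -3.52 3.189
v 2.538 -3.584 2.94
v 2.709 -3.536 2.703
v 2.878 -3.383 2.513
v 2.839 -2.271 -3.857
v 3.388 -2.592 -3.646
v 2.341 -2.129 -2.343
v 3.474 -2.306 -3.645
v 3.434 -2.013 -3.685
v 3.276 -1.772 -3.76
v 3.031 -1.629 -3.854
v 2.749 -1.613 -3.948
v 2.484 -1.728 -4.024
v 2.29 -1.95 -4.068
v 2.205 -2.235 -4.069
v 2.245 -2.528 -4.029
v 2.403 -2.77 -3.954
v 2.647 -2.913 -3.86
v 2.93 -2.928 -3.766
v 3.194 -2.814 -3.689
v -0.35 0.398 2.66
v 0.221 0.069 3.757
v -0.482 2.415 3.333
v 0.089 2.086 4.43
v 1.471 0.794 1.83
v 2.042 0.465 2.927
v 1.339 2.811 2.503
v 1.91 2.482 3.6
f 1 12 6
f 1 6 2
f 1 2 8
f 1 8 11
f 1 11 12
f 2 6 10
f 6 12 5
f 12 11 3
f 11 8 7
f 8 2 9
f 4 10 5
f 4 5 3
f 4 3 7
f 4 7 9
f 4 9 10
f 5 10 6
f 3 5 12
f 7 3 11
f 9 7 8
f 10 9 2
f 14 13 16
f 14 16 15
f 16 13 17
f 16 17 15
f 17 13 18
f 17 18 15
f 18 13 19
f 18 19 15
f 19 13 20
f 19 20 15
f 20 13 21
f 20 21 15
f 21 13 22
f 21 22 15
f 22 13 23
f 22 23 15
f 23 13 24
f 23 24 15
f 24 13 25
f 24 25 15
f 25 13 26
f 25 26 15
f 26 13 27
f 26 27 15
f 27 13 28
f 27 28 15
f 28 13 29
f 28 29 15
f 29 13 30
f 29 30 15
f 30 13 14
f 30 14 15
f 32 31 34
f 32 34 33
f 34 31 35
f 34 35 33
f 35 31 36
f 35 36 33
f 36 31 37
f 36 37 33
f 37 31 38
f 37 38 33
f 38 31 39
f 38 39 33
f 39 31 40
f 39 40 33
f 40 31 41
f 40 41 33
f 41 31 42
f 41 42 33
f 42 31 43
f 42 43 33
f 43 31 44
f 43 44 33
f 44 31 45
f 44 45 33
f 45 31 46
f 45 46 33
f 46 31 32
f 46 32 33
f 48 50 47
f 51 48 47
f 47 50 49
f 49 51 47
f 48 54 50
f 52 48 51
f 52 54 48
f 50 54 49
f 53 51 49
f 49 54 53
f 53 52 51
f 54 52 53



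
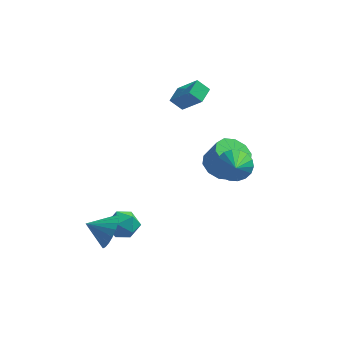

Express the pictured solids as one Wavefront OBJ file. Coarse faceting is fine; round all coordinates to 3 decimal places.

v 3.829 -0.567 0.709
v 4.598 -0.688 0.369
v 4.071 -2.013 1.771
v 4.671 -0.461 0.662
v 4.577 -0.254 0.965
v 4.334 -0.11 1.217
v 3.992 -0.056 1.368
v 3.617 -0.103 1.389
v 3.284 -0.243 1.275
v 3.059 -0.446 1.049
v 2.987 -0.674 0.756
v 3.081 -0.88 0.454
v 3.323 -1.025 0.202
v 3.666 -1.079 0.05
v 4.04 -1.031 0.029
v 4.373 -0.892 0.143
v 0.316 2.672 2.155
v 1.313 2.173 3.246
v 0.532 3.562 2.365
v 1.53 3.063 3.455
v 0.91 2.657 1.605
v 1.908 2.158 2.695
v 1.127 3.547 1.814
v 2.124 3.048 2.905
v -1.338 -3.06 -2.61
v -0.967 -3.601 -1.937
v -2.422 -3.18 -2.11
v -0.935 -3.244 -1.781
v -0.972 -2.855 -1.769
v -1.073 -2.501 -1.902
v -1.219 -2.245 -2.158
v -1.386 -2.129 -2.492
v -1.545 -2.174 -2.846
v -1.668 -2.373 -3.16
v -1.733 -2.69 -3.378
v -1.731 -3.071 -3.464
v -1.66 -3.451 -3.402
v -1.534 -3.763 -3.203
v -1.374 -3.953 -2.902
v -1.208 -3.989 -2.55
v -1.064 -3.865 -2.208
v -1.31 -1.82 -2.292
v -0.731 -1.333 -2.66
v -1.189 -2.727 -3.3
v -0.61 -2.24 -3.668
v -0.432 -2.63 -2.944
v -0.508 -2.07 -2.321
v -1.412 -1.99 -3.639
v -1.488 -1.43 -3.016
v -0.794 -1.439 -3.493
v -0.189 -1.834 -3.063
v -1.731 -2.226 -2.897
v -1.126 -2.621 -2.467
v 2.797 2.15 -1.763
v 3.572 2.57 -2.116
v 4.199 2.41 -0.931
v 3.423 1.99 -0.577
v 3.232 2.986 -1.88
v 3.859 2.826 -0.695
v 2.726 3.083 -1.599
v 3.352 2.923 -0.414
v 2.247 2.824 -1.381
v 2.873 2.664 -0.196
v 1.977 2.307 -1.308
v 2.604 2.147 -0.123
v 2.021 1.73 -1.409
v 2.648 1.57 -0.224
v 2.361 1.314 -1.645
v 2.988 1.154 -0.46
v 2.868 1.217 -1.926
v 3.494 1.057 -0.741
v 3.347 1.476 -2.144
v 3.973 1.316 -0.959
v 3.616 1.993 -2.217
v 4.243 1.833 -1.032
f 2 1 4
f 2 4 3
f 4 1 5
f 4 5 3
f 5 1 6
f 5 6 3
f 6 1 7
f 6 7 3
f 7 1 8
f 7 8 3
f 8 1 9
f 8 9 3
f 9 1 10
f 9 10 3
f 10 1 11
f 10 11 3
f 11 1 12
f 11 12 3
f 12 1 13
f 12 13 3
f 13 1 14
f 13 14 3
f 14 1 15
f 14 15 3
f 15 1 16
f 15 16 3
f 16 1 2
f 16 2 3
f 18 20 17
f 21 18 17
f 17 20 19
f 19 21 17
f 18 24 20
f 22 18 21
f 22 24 18
f 20 24 19
f 23 21 19
f 19 24 23
f 23 22 21
f 24 22 23
f 26 25 28
f 26 28 27
f 28 25 29
f 28 29 27
f 29 25 30
f 29 30 27
f 30 25 31
f 30 31 27
f 31 25 32
f 31 32 27
f 32 25 33
f 32 33 27
f 33 25 34
f 33 34 27
f 34 25 35
f 34 35 27
f 35 25 36
f 35 36 27
f 36 25 37
f 36 37 27
f 37 25 38
f 37 38 27
f 38 25 39
f 38 39 27
f 39 25 40
f 39 40 27
f 40 25 41
f 40 41 27
f 41 25 26
f 41 26 27
f 42 53 47
f 42 47 43
f 42 43 49
f 42 49 52
f 42 52 53
f 43 47 51
f 47 53 46
f 53 52 44
f 52 49 48
f 49 43 50
f 45 51 46
f 45 46 44
f 45 44 48
f 45 48 50
f 45 50 51
f 46 51 47
f 44 46 53
f 48 44 52
f 50 48 49
f 51 50 43
f 55 54 58
f 55 58 56
f 56 58 59
f 56 59 57
f 58 54 60
f 58 60 59
f 59 60 61
f 59 61 57
f 60 54 62
f 60 62 61
f 61 62 63
f 61 63 57
f 62 54 64
f 62 64 63
f 63 64 65
f 63 65 57
f 64 54 66
f 64 66 65
f 65 66 67
f 65 67 57
f 66 54 68
f 66 68 67
f 67 68 69
f 67 69 57
f 68 54 70
f 68 70 69
f 69 70 71
f 69 71 57
f 70 54 72
f 70 72 71
f 71 72 73
f 71 73 57
f 72 54 74
f 72 74 73
f 73 74 75
f 73 75 57
f 74 54 55
f 74 55 75
f 75 55 56
f 75 56 57



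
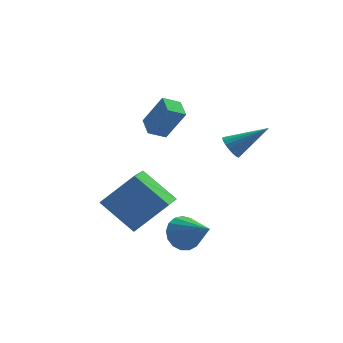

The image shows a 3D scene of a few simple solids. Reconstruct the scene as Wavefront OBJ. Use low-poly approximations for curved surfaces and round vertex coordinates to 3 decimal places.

v -1.807 -2.366 -2.149
v -1.081 -2.274 -2.656
v -0.933 -3.654 -1.131
v -1.024 -1.99 -2.344
v -1.146 -1.791 -1.988
v -1.42 -1.724 -1.668
v -1.782 -1.804 -1.459
v -2.15 -2.013 -1.408
v -2.439 -2.302 -1.526
v -2.583 -2.606 -1.787
v -2.55 -2.855 -2.131
v -2.346 -2.992 -2.48
v -2.018 -2.985 -2.752
v -1.642 -2.837 -2.886
v -1.304 -2.58 -2.852
v -3.949 -2.938 -1.486
v -5.24 -1.967 -0.224
v -3.381 -1.174 -2.263
v -4.672 -0.202 -1.001
v -2.488 -2.798 -0.099
v -3.779 -1.826 1.163
v -1.92 -1.033 -0.876
v -3.211 -0.062 0.386
v -2.752 1.911 1.532
v -1.924 1.646 3.016
v -2.847 2.92 1.765
v -2.019 2.655 3.249
v -1.941 2.085 1.111
v -1.113 1.82 2.595
v -2.036 3.094 1.344
v -1.208 2.829 2.828
v 0.04 -2.779 3.094
v 0.385 -2.662 2.605
v 1.56 -2.861 4.146
v 0.331 -2.414 2.702
v 0.219 -2.239 2.877
v 0.072 -2.17 3.095
v -0.081 -2.223 3.312
v -0.21 -2.385 3.487
v -0.29 -2.626 3.584
v -0.305 -2.897 3.584
v -0.251 -3.145 3.487
v -0.139 -3.32 3.312
v 0.007 -3.389 3.094
v 0.161 -3.336 2.877
v 0.29 -3.174 2.702
v 0.37 -2.933 2.605
f 2 1 4
f 2 4 3
f 4 1 5
f 4 5 3
f 5 1 6
f 5 6 3
f 6 1 7
f 6 7 3
f 7 1 8
f 7 8 3
f 8 1 9
f 8 9 3
f 9 1 10
f 9 10 3
f 10 1 11
f 10 11 3
f 11 1 12
f 11 12 3
f 12 1 13
f 12 13 3
f 13 1 14
f 13 14 3
f 14 1 15
f 14 15 3
f 15 1 2
f 15 2 3
f 17 19 16
f 20 17 16
f 16 19 18
f 18 20 16
f 17 23 19
f 21 17 20
f 21 23 17
f 19 23 18
f 22 20 18
f 18 23 22
f 22 21 20
f 23 21 22
f 25 27 24
f 28 25 24
f 24 27 26
f 26 28 24
f 25 31 27
f 29 25 28
f 29 31 25
f 27 31 26
f 30 28 26
f 26 31 30
f 30 29 28
f 31 29 30
f 33 32 35
f 33 35 34
f 35 32 36
f 35 36 34
f 36 32 37
f 36 37 34
f 37 32 38
f 37 38 34
f 38 32 39
f 38 39 34
f 39 32 40
f 39 40 34
f 40 32 41
f 40 41 34
f 41 32 42
f 41 42 34
f 42 32 43
f 42 43 34
f 43 32 44
f 43 44 34
f 44 32 45
f 44 45 34
f 45 32 46
f 45 46 34
f 46 32 47
f 46 47 34
f 47 32 33
f 47 33 34

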